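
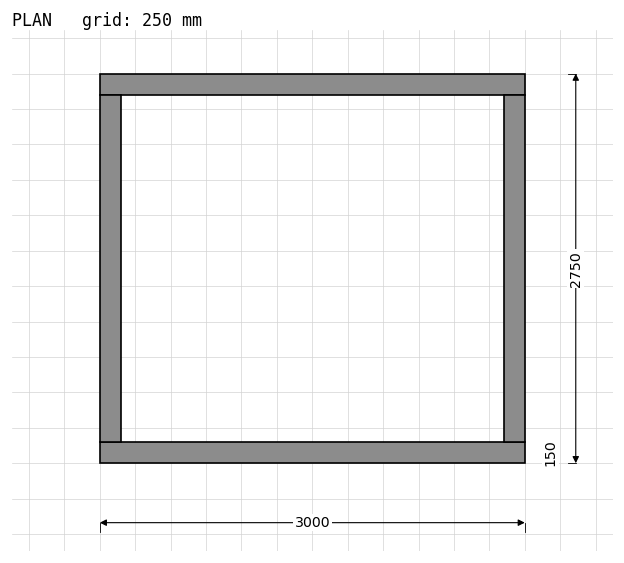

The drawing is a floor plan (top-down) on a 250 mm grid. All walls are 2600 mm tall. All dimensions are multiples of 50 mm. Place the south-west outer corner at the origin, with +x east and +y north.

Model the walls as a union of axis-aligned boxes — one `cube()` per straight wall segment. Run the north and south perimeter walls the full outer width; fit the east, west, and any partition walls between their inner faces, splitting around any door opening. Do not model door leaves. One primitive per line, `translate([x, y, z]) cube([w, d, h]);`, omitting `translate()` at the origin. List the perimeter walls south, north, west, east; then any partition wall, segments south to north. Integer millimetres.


cube([3000, 150, 2600]);
translate([0, 2600, 0]) cube([3000, 150, 2600]);
translate([0, 150, 0]) cube([150, 2450, 2600]);
translate([2850, 150, 0]) cube([150, 2450, 2600]);


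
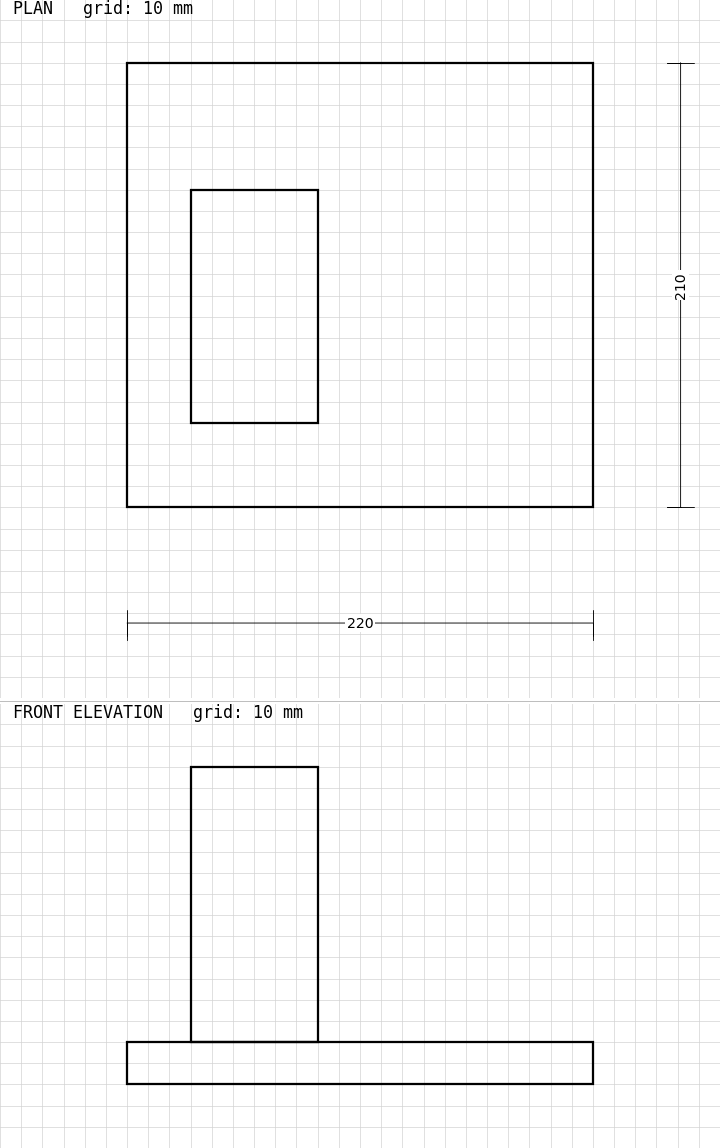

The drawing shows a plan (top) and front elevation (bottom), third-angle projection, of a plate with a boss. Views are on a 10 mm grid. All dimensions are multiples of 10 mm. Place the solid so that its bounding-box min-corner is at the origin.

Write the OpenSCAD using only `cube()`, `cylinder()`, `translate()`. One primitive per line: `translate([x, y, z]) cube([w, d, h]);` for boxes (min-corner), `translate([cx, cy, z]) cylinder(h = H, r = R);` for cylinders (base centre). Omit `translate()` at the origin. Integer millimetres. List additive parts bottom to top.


cube([220, 210, 20]);
translate([30, 40, 20]) cube([60, 110, 130]);


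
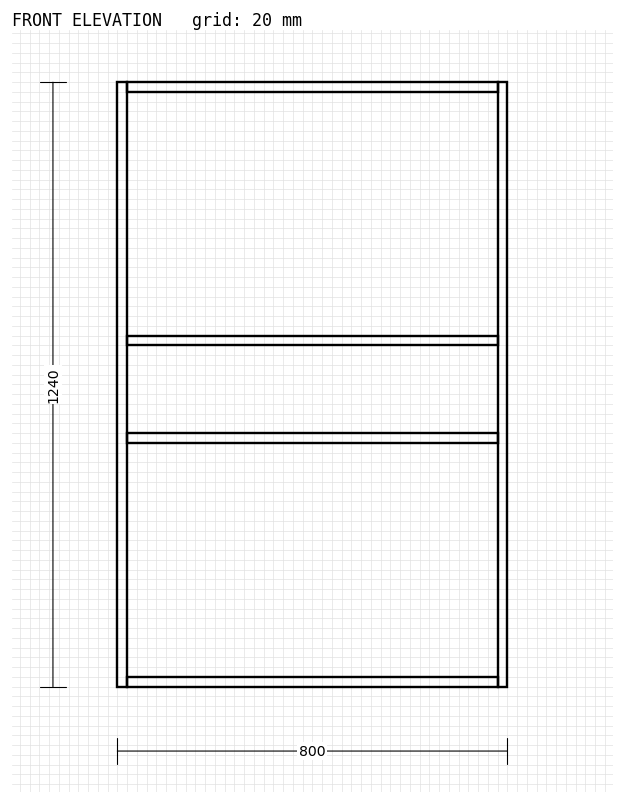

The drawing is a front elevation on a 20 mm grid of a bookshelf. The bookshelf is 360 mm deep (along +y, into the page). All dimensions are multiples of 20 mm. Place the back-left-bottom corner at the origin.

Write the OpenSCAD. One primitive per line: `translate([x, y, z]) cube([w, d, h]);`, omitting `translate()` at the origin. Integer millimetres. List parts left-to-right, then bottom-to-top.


cube([20, 360, 1240]);
translate([20, 0, 0]) cube([760, 360, 20]);
translate([20, 0, 500]) cube([760, 360, 20]);
translate([20, 0, 700]) cube([760, 360, 20]);
translate([20, 0, 1220]) cube([760, 360, 20]);
translate([780, 0, 0]) cube([20, 360, 1240]);


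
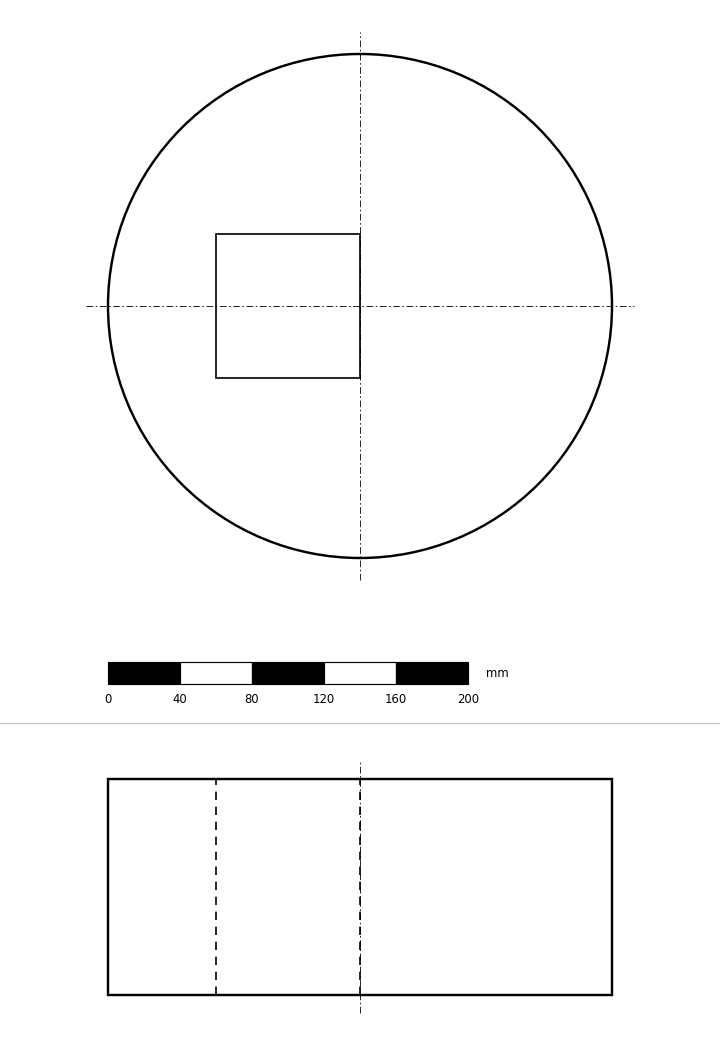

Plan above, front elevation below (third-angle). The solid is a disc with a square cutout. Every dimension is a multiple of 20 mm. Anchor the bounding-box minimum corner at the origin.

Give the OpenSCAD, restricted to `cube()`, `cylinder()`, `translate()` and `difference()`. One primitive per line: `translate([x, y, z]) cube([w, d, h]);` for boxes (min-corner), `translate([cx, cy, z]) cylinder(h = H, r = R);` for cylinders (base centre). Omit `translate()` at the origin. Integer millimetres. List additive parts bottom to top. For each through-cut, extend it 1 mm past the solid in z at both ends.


difference() {
  translate([140, 140, 0]) cylinder(h = 120, r = 140);
  translate([60, 100, -1]) cube([80, 80, 122]);
}


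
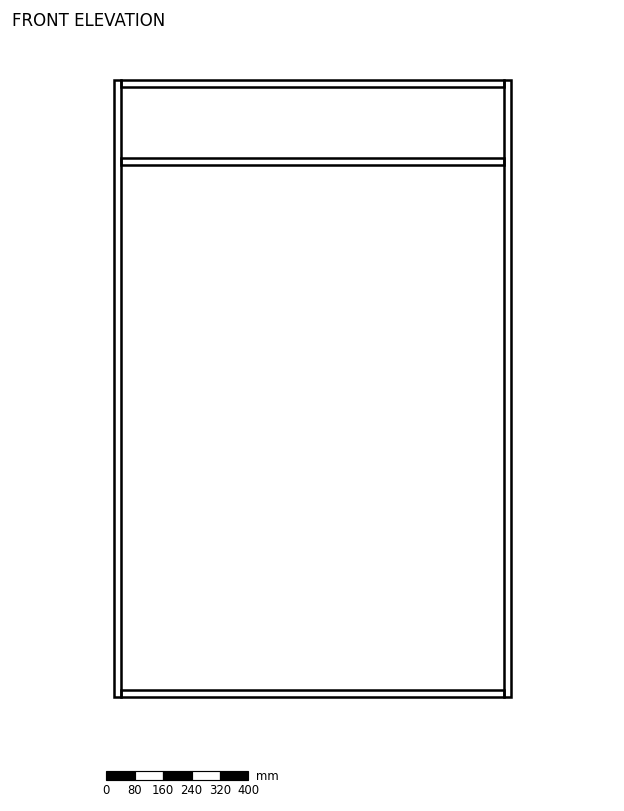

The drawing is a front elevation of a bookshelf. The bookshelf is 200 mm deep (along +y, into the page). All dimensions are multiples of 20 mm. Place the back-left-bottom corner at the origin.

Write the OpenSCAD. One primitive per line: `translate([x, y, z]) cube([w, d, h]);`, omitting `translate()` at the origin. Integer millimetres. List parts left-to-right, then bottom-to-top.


cube([20, 200, 1740]);
translate([20, 0, 0]) cube([1080, 200, 20]);
translate([20, 0, 1500]) cube([1080, 200, 20]);
translate([20, 0, 1720]) cube([1080, 200, 20]);
translate([1100, 0, 0]) cube([20, 200, 1740]);


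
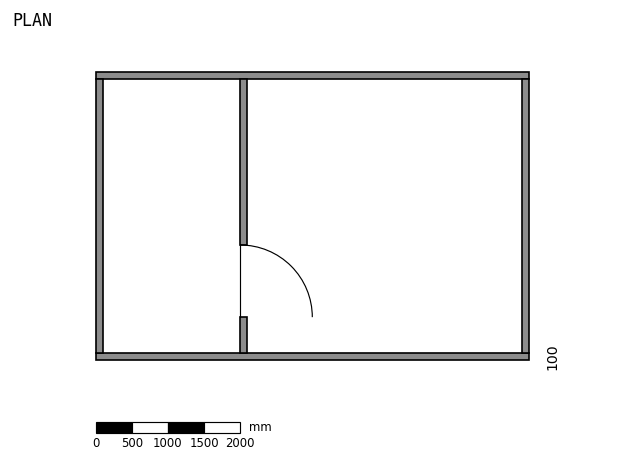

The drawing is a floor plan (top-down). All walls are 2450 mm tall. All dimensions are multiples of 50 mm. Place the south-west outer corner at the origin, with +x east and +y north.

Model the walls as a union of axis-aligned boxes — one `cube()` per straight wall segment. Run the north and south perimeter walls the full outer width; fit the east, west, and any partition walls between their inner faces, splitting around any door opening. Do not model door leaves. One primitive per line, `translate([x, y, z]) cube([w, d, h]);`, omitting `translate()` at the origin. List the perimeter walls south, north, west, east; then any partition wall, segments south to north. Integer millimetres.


cube([6000, 100, 2450]);
translate([0, 3900, 0]) cube([6000, 100, 2450]);
translate([0, 100, 0]) cube([100, 3800, 2450]);
translate([5900, 100, 0]) cube([100, 3800, 2450]);
translate([2000, 100, 0]) cube([100, 500, 2450]);
translate([2000, 1600, 0]) cube([100, 2300, 2450]);


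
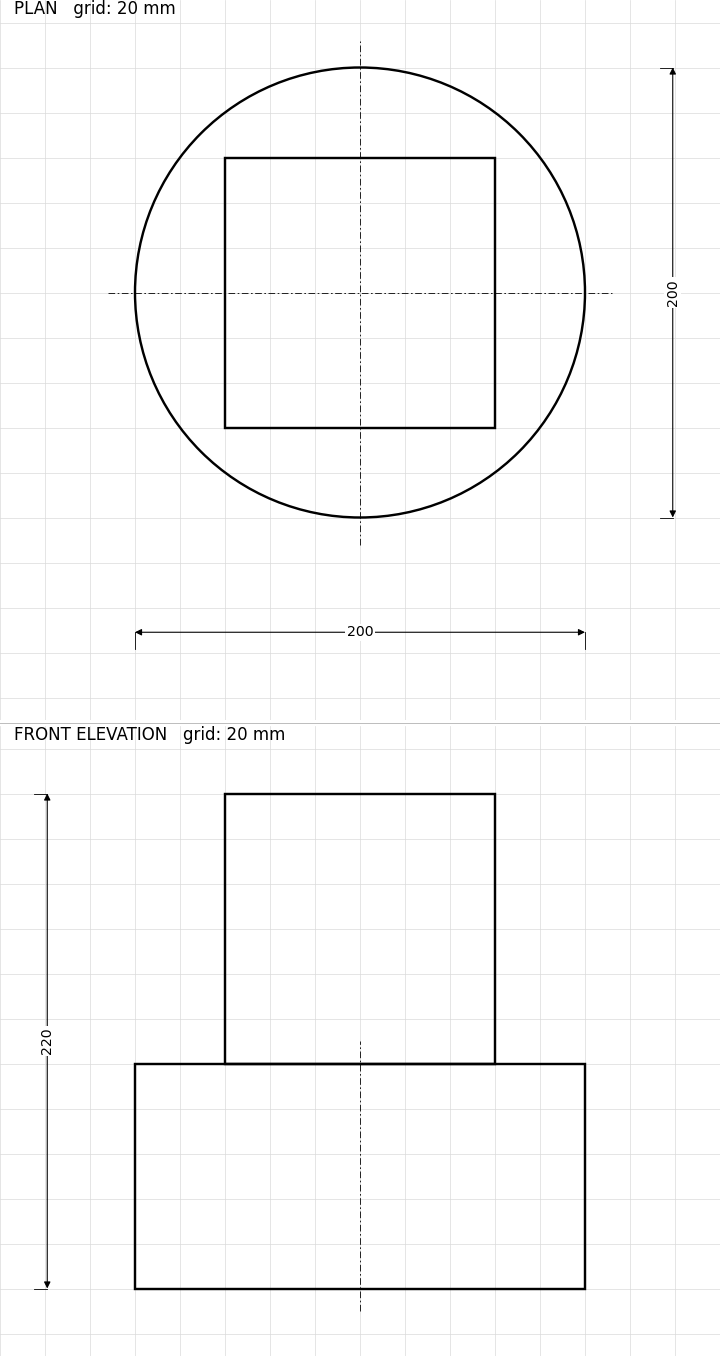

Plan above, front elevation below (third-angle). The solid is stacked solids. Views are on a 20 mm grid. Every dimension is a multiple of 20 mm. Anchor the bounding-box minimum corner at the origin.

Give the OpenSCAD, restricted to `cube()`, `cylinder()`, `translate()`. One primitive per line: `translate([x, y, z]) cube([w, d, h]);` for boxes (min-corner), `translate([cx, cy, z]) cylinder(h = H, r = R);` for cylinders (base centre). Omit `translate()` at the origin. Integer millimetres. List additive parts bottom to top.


translate([100, 100, 0]) cylinder(h = 100, r = 100);
translate([40, 40, 100]) cube([120, 120, 120]);


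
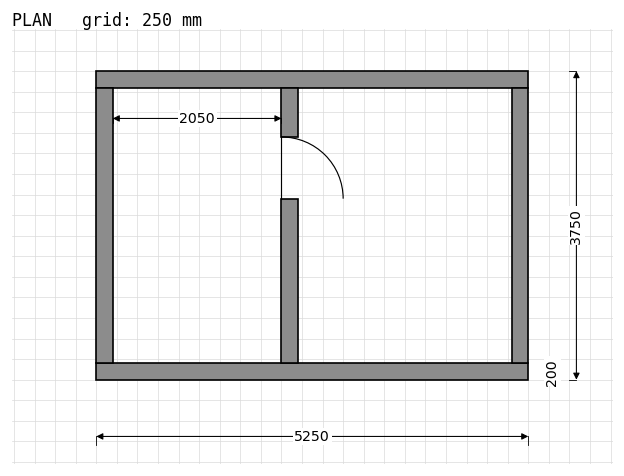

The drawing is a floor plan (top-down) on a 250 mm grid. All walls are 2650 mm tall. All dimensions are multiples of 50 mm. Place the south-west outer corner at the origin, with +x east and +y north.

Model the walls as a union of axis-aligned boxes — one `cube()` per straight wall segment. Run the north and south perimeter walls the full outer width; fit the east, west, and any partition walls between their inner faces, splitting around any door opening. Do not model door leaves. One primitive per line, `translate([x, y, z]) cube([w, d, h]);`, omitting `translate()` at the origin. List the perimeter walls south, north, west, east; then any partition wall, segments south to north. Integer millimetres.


cube([5250, 200, 2650]);
translate([0, 3550, 0]) cube([5250, 200, 2650]);
translate([0, 200, 0]) cube([200, 3350, 2650]);
translate([5050, 200, 0]) cube([200, 3350, 2650]);
translate([2250, 200, 0]) cube([200, 2000, 2650]);
translate([2250, 2950, 0]) cube([200, 600, 2650]);


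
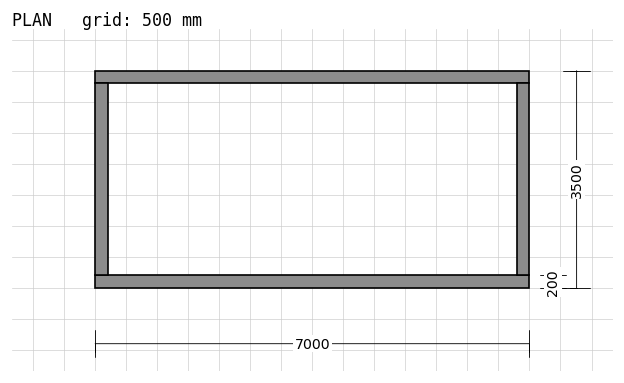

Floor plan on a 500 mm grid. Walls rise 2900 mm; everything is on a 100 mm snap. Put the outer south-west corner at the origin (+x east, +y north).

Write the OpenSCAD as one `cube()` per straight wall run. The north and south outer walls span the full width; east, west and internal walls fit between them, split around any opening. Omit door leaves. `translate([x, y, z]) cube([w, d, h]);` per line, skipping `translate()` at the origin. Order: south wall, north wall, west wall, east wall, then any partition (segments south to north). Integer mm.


cube([7000, 200, 2900]);
translate([0, 3300, 0]) cube([7000, 200, 2900]);
translate([0, 200, 0]) cube([200, 3100, 2900]);
translate([6800, 200, 0]) cube([200, 3100, 2900]);


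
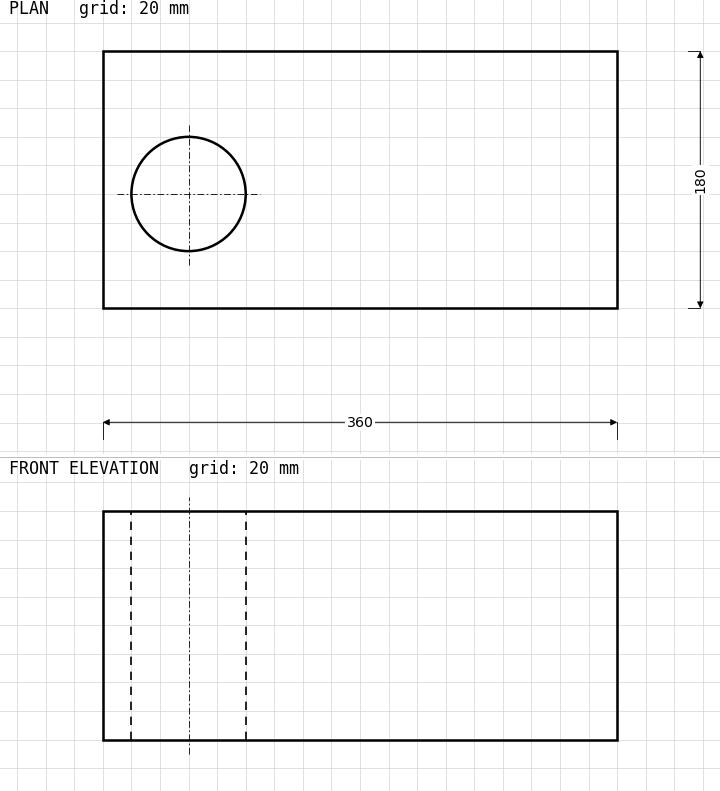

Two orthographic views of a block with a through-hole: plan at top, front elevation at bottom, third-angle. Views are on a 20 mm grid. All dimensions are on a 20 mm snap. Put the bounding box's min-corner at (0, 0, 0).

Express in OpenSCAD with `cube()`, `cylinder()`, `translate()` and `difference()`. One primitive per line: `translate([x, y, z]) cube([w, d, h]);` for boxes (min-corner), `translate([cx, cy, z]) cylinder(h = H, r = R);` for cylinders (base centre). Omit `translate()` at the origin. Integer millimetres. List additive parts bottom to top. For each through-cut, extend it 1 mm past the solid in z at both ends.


difference() {
  cube([360, 180, 160]);
  translate([60, 80, -1]) cylinder(h = 162, r = 40);
}


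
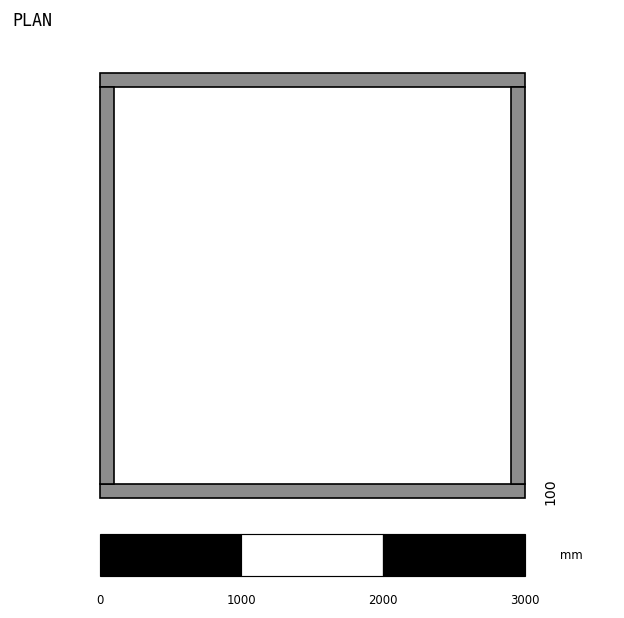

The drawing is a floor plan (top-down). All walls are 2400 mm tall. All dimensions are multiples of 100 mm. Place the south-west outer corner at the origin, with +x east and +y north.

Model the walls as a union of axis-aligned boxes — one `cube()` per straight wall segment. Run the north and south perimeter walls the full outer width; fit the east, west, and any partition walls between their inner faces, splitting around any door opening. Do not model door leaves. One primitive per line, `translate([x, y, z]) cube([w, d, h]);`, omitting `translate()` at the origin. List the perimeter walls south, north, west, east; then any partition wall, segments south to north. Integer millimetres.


cube([3000, 100, 2400]);
translate([0, 2900, 0]) cube([3000, 100, 2400]);
translate([0, 100, 0]) cube([100, 2800, 2400]);
translate([2900, 100, 0]) cube([100, 2800, 2400]);


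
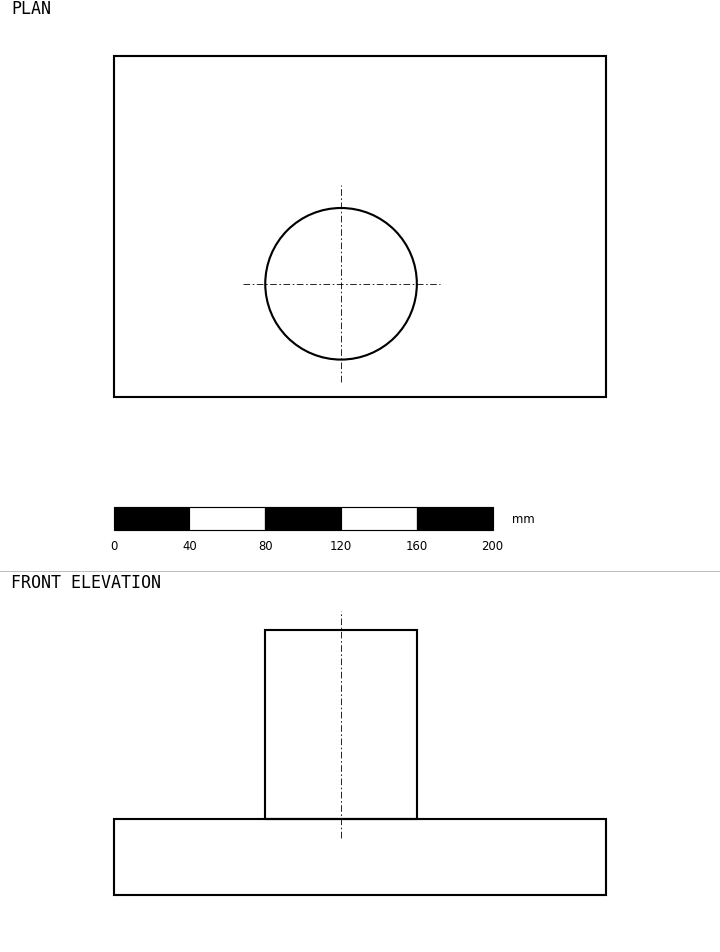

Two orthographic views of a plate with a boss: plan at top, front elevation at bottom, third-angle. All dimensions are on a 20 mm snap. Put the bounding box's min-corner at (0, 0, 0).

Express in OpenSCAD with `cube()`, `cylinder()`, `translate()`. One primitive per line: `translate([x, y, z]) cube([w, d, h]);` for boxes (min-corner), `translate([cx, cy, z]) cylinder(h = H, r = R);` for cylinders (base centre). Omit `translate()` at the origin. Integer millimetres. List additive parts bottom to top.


cube([260, 180, 40]);
translate([120, 60, 40]) cylinder(h = 100, r = 40);


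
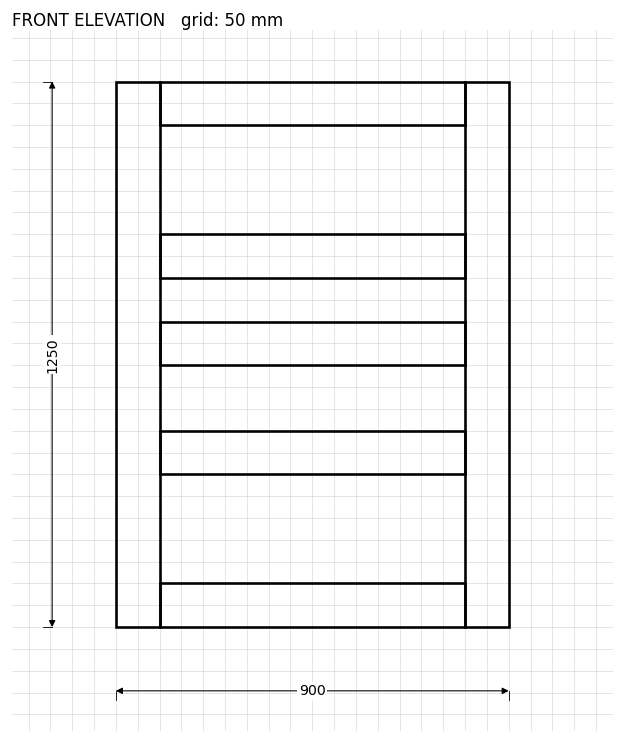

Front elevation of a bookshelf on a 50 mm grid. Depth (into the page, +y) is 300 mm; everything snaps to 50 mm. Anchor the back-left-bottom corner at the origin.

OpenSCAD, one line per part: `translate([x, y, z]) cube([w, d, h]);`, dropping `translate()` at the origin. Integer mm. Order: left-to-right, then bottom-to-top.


cube([100, 300, 1250]);
translate([100, 0, 0]) cube([700, 300, 100]);
translate([100, 0, 350]) cube([700, 300, 100]);
translate([100, 0, 600]) cube([700, 300, 100]);
translate([100, 0, 800]) cube([700, 300, 100]);
translate([100, 0, 1150]) cube([700, 300, 100]);
translate([800, 0, 0]) cube([100, 300, 1250]);


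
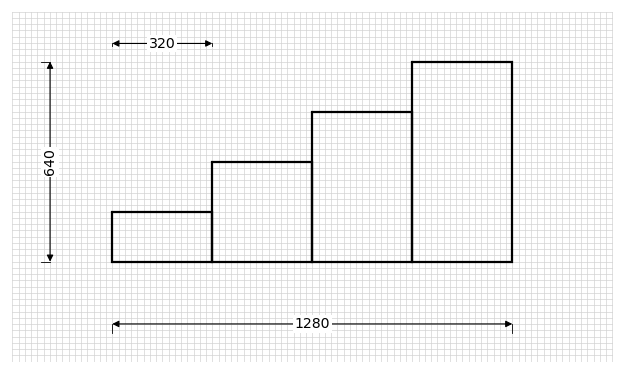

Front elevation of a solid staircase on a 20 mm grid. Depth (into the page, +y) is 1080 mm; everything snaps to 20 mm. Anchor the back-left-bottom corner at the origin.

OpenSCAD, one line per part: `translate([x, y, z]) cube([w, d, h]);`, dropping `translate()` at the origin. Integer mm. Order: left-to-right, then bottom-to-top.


cube([320, 1080, 160]);
translate([320, 0, 0]) cube([320, 1080, 320]);
translate([640, 0, 0]) cube([320, 1080, 480]);
translate([960, 0, 0]) cube([320, 1080, 640]);


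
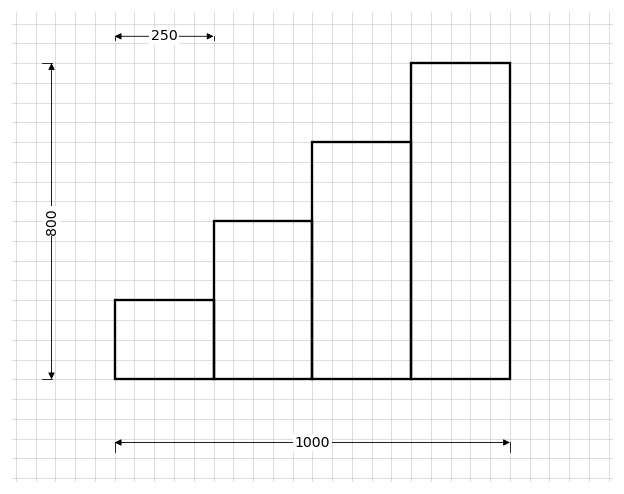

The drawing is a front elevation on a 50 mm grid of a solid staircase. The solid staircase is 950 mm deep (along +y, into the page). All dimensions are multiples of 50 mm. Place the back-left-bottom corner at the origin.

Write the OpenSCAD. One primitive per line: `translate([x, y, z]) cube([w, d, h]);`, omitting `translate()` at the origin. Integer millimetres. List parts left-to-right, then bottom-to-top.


cube([250, 950, 200]);
translate([250, 0, 0]) cube([250, 950, 400]);
translate([500, 0, 0]) cube([250, 950, 600]);
translate([750, 0, 0]) cube([250, 950, 800]);


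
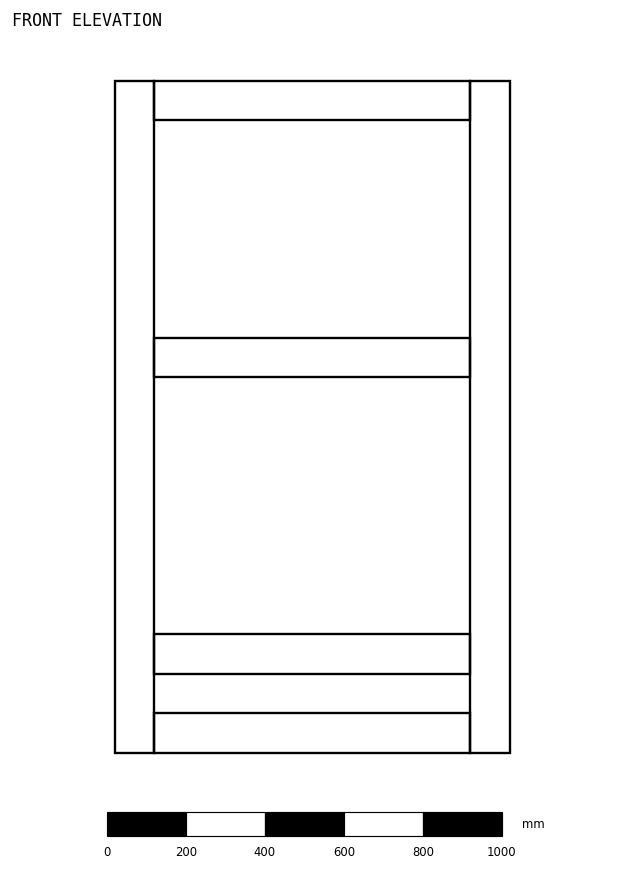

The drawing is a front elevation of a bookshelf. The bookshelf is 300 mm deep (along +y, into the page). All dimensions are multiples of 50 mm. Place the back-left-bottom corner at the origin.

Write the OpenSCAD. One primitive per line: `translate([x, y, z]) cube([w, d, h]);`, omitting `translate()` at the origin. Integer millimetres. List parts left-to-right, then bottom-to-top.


cube([100, 300, 1700]);
translate([100, 0, 0]) cube([800, 300, 100]);
translate([100, 0, 200]) cube([800, 300, 100]);
translate([100, 0, 950]) cube([800, 300, 100]);
translate([100, 0, 1600]) cube([800, 300, 100]);
translate([900, 0, 0]) cube([100, 300, 1700]);


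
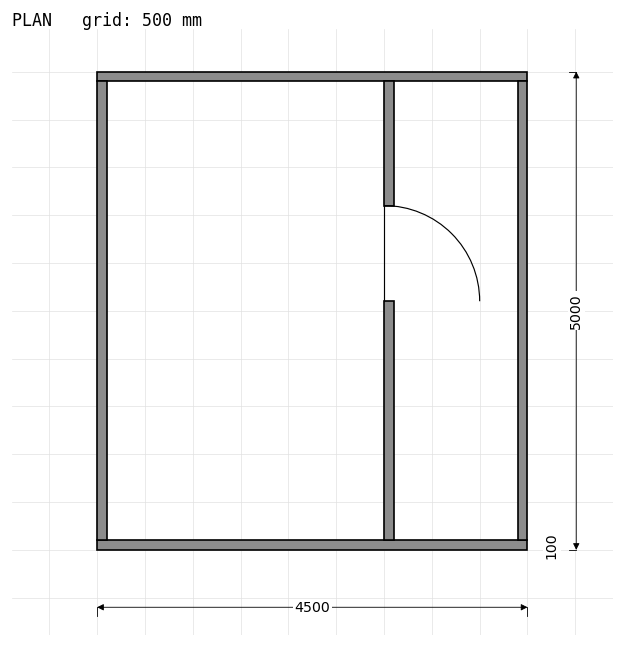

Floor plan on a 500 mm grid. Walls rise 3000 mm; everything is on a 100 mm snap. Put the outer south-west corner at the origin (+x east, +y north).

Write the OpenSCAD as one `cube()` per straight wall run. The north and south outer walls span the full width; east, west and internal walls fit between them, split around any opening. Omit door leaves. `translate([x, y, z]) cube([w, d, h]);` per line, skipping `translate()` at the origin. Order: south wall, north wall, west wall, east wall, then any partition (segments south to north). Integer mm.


cube([4500, 100, 3000]);
translate([0, 4900, 0]) cube([4500, 100, 3000]);
translate([0, 100, 0]) cube([100, 4800, 3000]);
translate([4400, 100, 0]) cube([100, 4800, 3000]);
translate([3000, 100, 0]) cube([100, 2500, 3000]);
translate([3000, 3600, 0]) cube([100, 1300, 3000]);


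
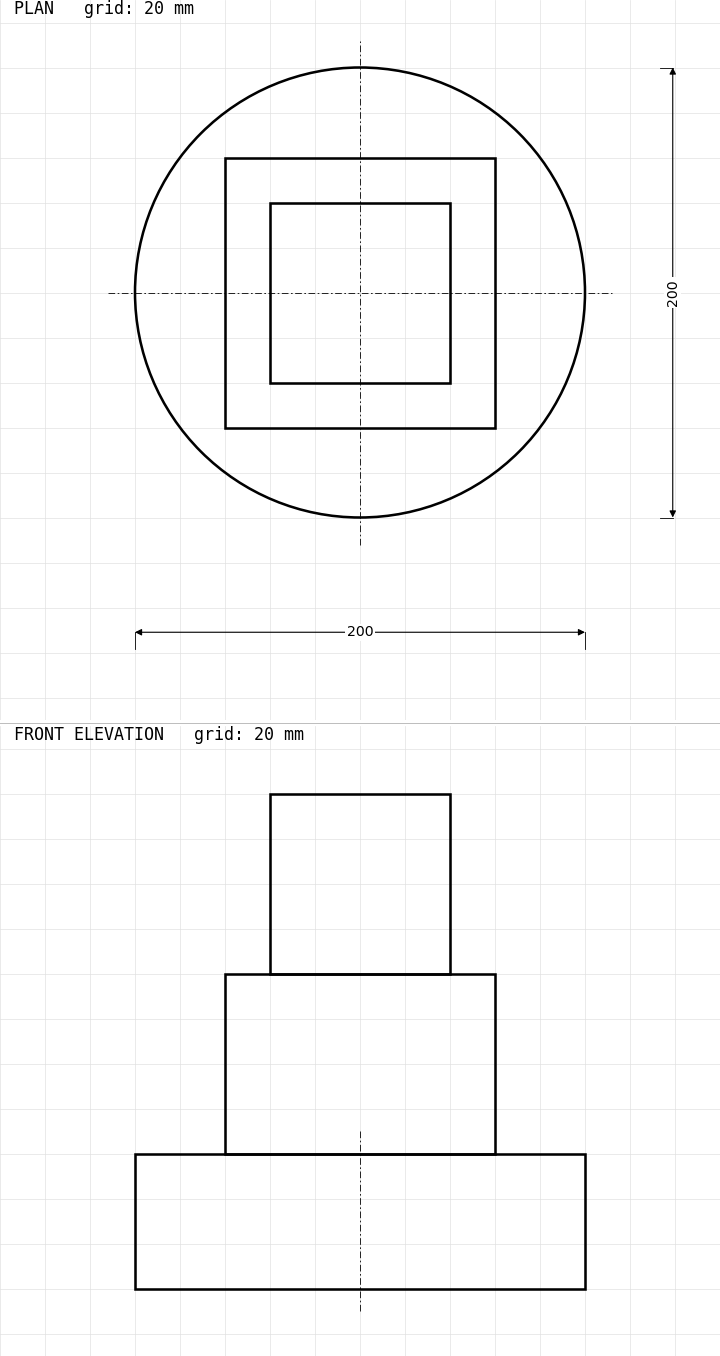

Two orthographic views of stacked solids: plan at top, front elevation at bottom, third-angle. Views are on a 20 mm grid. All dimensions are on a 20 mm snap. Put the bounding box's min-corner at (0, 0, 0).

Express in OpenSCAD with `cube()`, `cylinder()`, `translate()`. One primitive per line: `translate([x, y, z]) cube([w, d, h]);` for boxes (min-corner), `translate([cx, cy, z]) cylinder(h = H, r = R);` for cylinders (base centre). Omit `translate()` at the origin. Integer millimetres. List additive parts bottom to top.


translate([100, 100, 0]) cylinder(h = 60, r = 100);
translate([40, 40, 60]) cube([120, 120, 80]);
translate([60, 60, 140]) cube([80, 80, 80]);


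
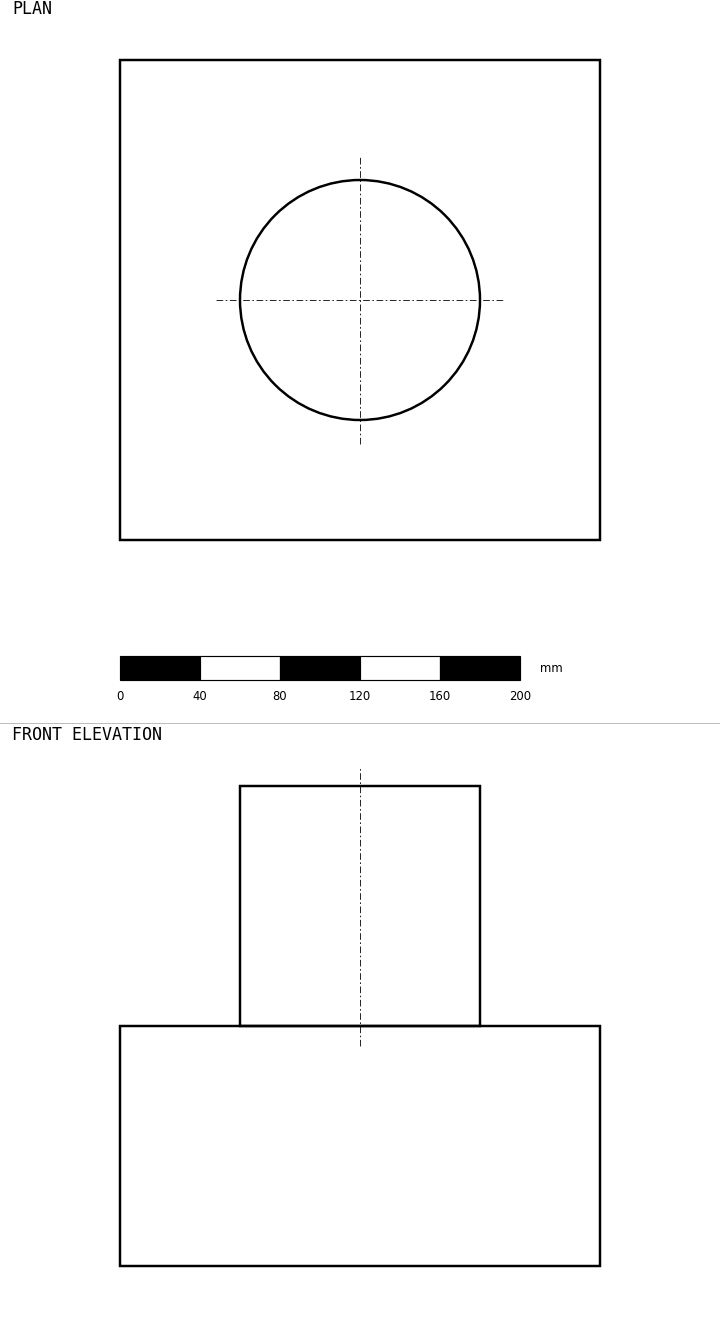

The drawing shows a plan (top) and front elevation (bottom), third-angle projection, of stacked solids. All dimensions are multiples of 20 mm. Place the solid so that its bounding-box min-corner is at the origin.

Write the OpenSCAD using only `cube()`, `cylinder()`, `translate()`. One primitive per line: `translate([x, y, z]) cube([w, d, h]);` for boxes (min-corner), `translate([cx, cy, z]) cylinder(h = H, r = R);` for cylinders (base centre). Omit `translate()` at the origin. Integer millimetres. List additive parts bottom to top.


cube([240, 240, 120]);
translate([120, 120, 120]) cylinder(h = 120, r = 60);


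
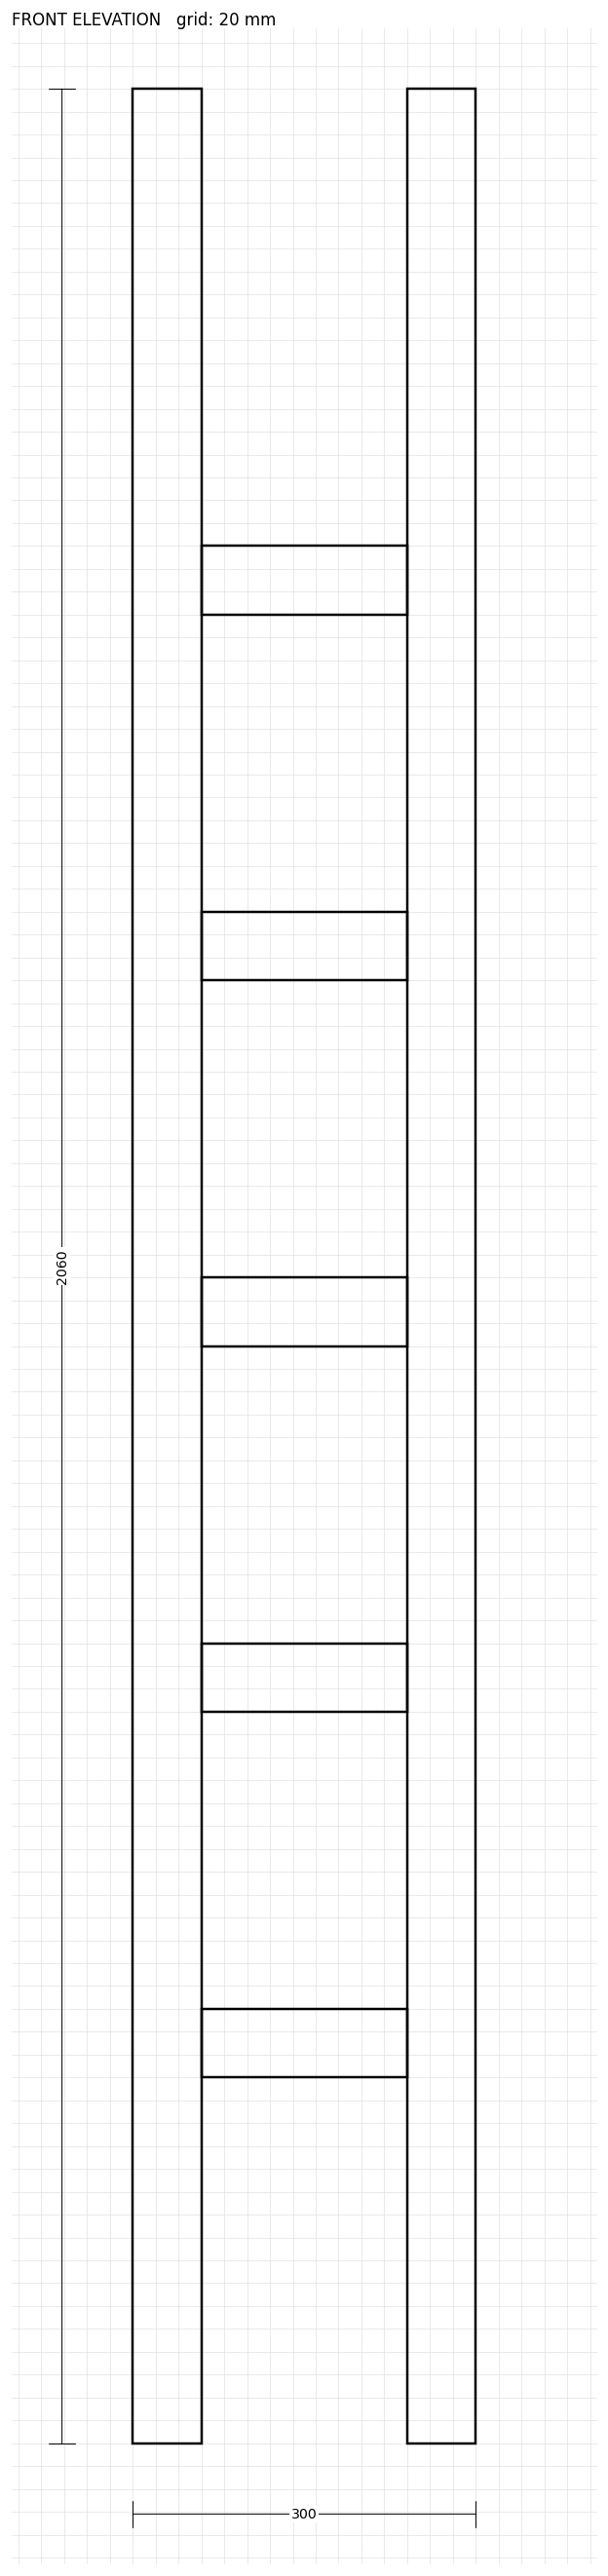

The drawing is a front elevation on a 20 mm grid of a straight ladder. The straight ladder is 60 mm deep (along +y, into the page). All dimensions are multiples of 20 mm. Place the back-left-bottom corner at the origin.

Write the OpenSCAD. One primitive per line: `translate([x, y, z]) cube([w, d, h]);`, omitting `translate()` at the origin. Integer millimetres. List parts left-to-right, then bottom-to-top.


cube([60, 60, 2060]);
translate([60, 0, 320]) cube([180, 60, 60]);
translate([60, 0, 640]) cube([180, 60, 60]);
translate([60, 0, 960]) cube([180, 60, 60]);
translate([60, 0, 1280]) cube([180, 60, 60]);
translate([60, 0, 1600]) cube([180, 60, 60]);
translate([240, 0, 0]) cube([60, 60, 2060]);


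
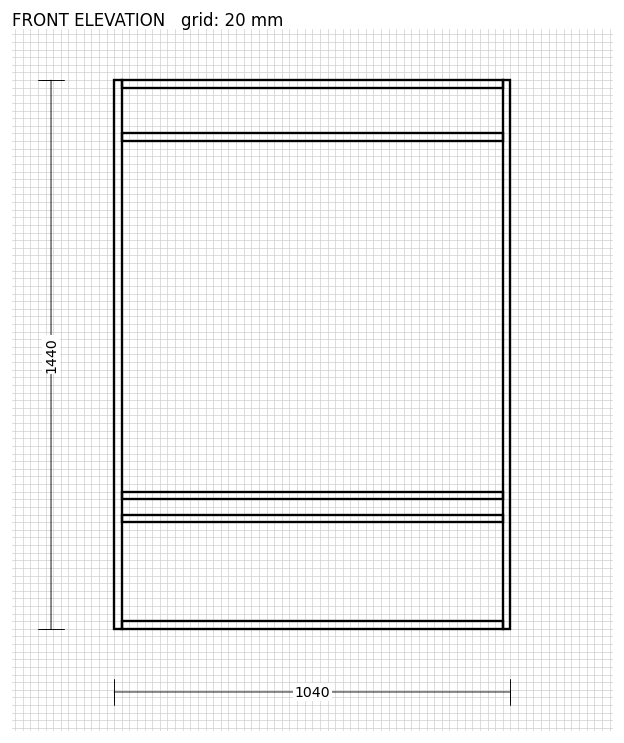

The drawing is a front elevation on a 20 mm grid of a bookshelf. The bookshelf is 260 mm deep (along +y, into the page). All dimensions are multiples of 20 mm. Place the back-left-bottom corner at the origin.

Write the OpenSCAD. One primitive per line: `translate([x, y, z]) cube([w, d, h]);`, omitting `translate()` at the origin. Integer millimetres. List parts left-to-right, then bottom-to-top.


cube([20, 260, 1440]);
translate([20, 0, 0]) cube([1000, 260, 20]);
translate([20, 0, 280]) cube([1000, 260, 20]);
translate([20, 0, 340]) cube([1000, 260, 20]);
translate([20, 0, 1280]) cube([1000, 260, 20]);
translate([20, 0, 1420]) cube([1000, 260, 20]);
translate([1020, 0, 0]) cube([20, 260, 1440]);


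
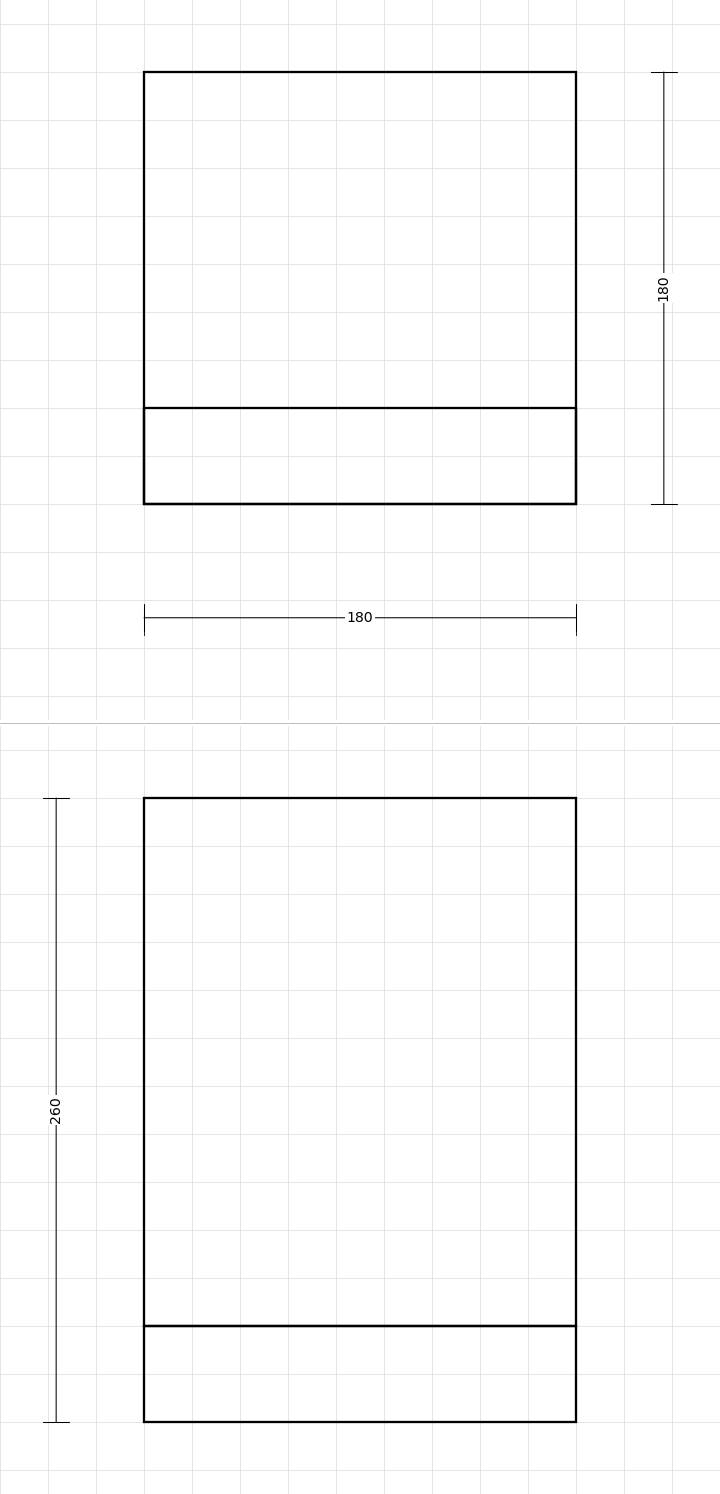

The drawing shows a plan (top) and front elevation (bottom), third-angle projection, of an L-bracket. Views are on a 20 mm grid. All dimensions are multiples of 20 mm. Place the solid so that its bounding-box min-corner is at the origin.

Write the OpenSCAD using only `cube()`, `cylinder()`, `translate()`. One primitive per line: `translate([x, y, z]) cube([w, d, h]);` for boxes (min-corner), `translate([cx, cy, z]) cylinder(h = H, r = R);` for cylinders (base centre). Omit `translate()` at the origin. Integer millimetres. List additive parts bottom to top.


cube([180, 180, 40]);
translate([0, 0, 40]) cube([180, 40, 220]);


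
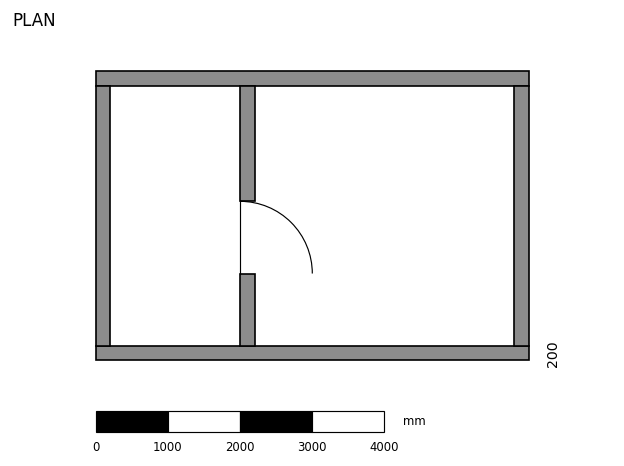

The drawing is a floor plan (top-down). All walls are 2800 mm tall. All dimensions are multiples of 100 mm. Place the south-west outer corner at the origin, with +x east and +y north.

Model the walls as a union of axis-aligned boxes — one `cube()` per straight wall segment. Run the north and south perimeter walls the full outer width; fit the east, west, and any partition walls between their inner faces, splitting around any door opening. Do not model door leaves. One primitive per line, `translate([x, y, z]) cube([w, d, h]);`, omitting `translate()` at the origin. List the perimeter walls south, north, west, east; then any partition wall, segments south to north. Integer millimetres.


cube([6000, 200, 2800]);
translate([0, 3800, 0]) cube([6000, 200, 2800]);
translate([0, 200, 0]) cube([200, 3600, 2800]);
translate([5800, 200, 0]) cube([200, 3600, 2800]);
translate([2000, 200, 0]) cube([200, 1000, 2800]);
translate([2000, 2200, 0]) cube([200, 1600, 2800]);


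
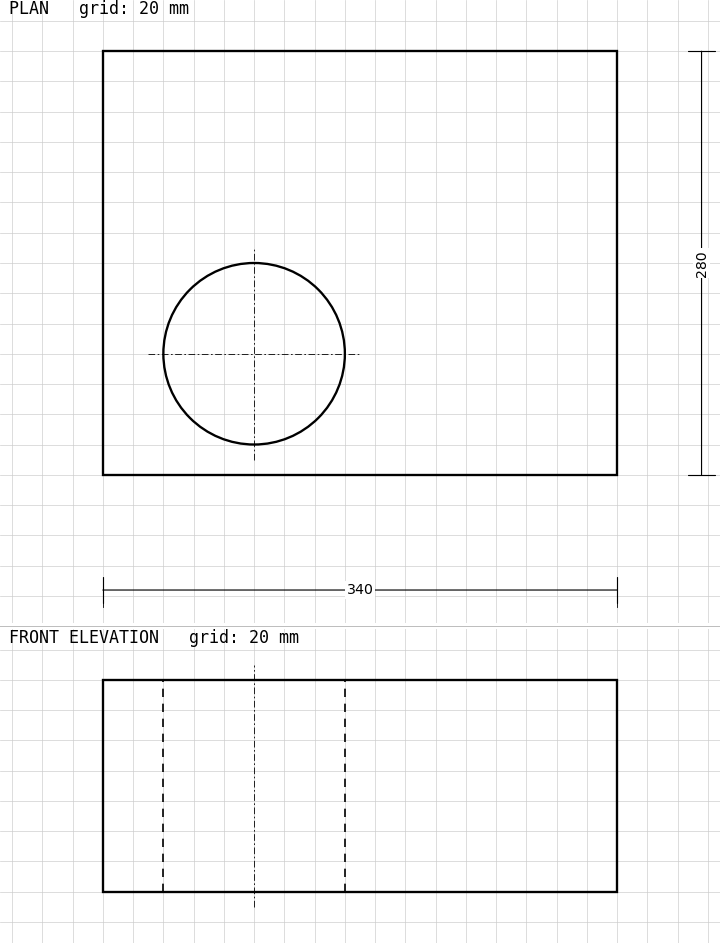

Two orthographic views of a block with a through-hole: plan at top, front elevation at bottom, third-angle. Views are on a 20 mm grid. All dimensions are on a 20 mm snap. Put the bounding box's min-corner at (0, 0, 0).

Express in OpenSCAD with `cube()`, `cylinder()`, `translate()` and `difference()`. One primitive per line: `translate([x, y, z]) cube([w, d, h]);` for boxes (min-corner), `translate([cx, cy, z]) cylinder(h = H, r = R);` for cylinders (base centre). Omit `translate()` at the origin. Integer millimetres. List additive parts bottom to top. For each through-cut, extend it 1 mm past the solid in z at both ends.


difference() {
  cube([340, 280, 140]);
  translate([100, 80, -1]) cylinder(h = 142, r = 60);
}


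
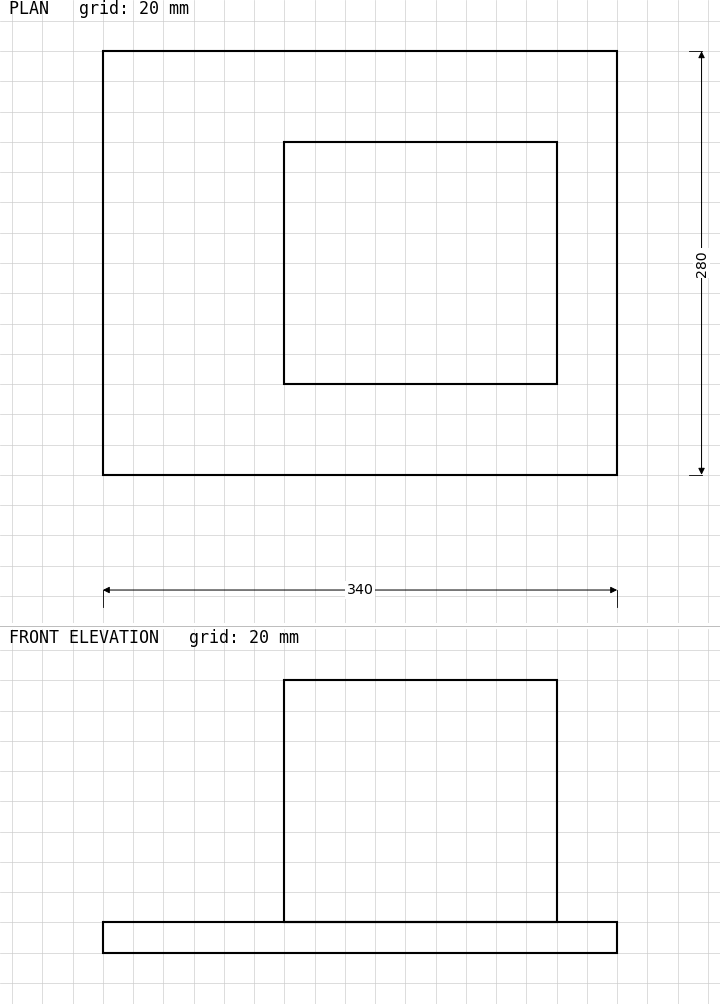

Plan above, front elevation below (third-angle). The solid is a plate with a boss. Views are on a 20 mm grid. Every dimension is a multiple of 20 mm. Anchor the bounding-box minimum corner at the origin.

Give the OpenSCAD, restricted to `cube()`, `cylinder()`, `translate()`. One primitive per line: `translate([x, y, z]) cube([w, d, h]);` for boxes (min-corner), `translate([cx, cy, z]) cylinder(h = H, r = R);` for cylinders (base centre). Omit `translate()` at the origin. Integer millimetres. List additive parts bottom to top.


cube([340, 280, 20]);
translate([120, 60, 20]) cube([180, 160, 160]);


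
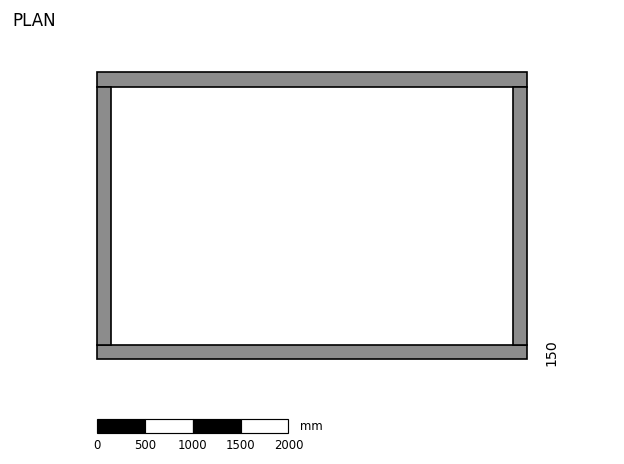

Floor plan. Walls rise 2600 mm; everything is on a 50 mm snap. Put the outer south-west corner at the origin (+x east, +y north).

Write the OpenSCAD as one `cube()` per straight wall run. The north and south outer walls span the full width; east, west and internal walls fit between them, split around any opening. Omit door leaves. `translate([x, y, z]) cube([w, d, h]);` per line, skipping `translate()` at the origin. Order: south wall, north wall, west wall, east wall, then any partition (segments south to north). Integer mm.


cube([4500, 150, 2600]);
translate([0, 2850, 0]) cube([4500, 150, 2600]);
translate([0, 150, 0]) cube([150, 2700, 2600]);
translate([4350, 150, 0]) cube([150, 2700, 2600]);


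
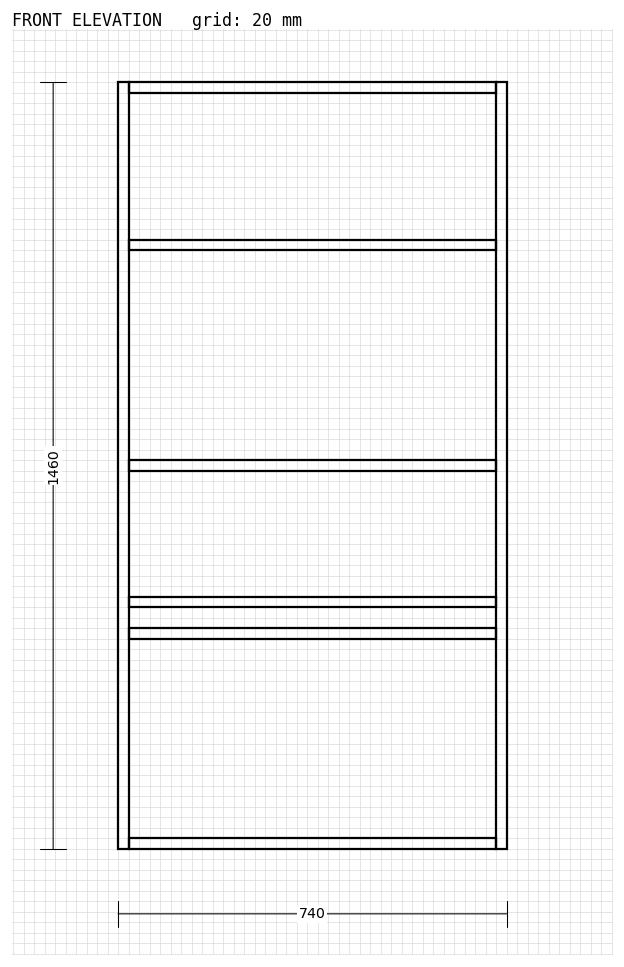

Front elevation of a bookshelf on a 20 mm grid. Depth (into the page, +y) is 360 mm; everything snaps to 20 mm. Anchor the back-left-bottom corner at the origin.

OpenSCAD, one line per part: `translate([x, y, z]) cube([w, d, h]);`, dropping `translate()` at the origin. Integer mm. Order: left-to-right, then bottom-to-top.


cube([20, 360, 1460]);
translate([20, 0, 0]) cube([700, 360, 20]);
translate([20, 0, 400]) cube([700, 360, 20]);
translate([20, 0, 460]) cube([700, 360, 20]);
translate([20, 0, 720]) cube([700, 360, 20]);
translate([20, 0, 1140]) cube([700, 360, 20]);
translate([20, 0, 1440]) cube([700, 360, 20]);
translate([720, 0, 0]) cube([20, 360, 1460]);


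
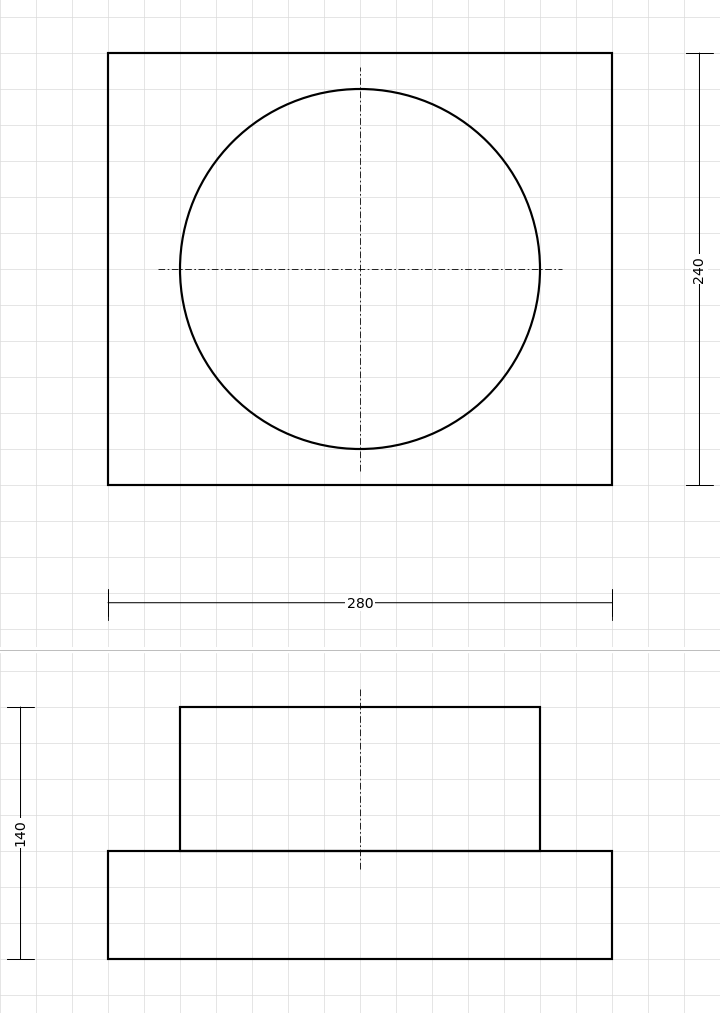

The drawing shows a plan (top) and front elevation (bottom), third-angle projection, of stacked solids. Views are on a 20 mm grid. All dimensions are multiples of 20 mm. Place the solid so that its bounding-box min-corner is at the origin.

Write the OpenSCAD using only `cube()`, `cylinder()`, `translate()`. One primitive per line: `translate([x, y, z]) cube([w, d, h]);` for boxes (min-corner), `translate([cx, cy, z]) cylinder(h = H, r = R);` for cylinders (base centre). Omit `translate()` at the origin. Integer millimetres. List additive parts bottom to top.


cube([280, 240, 60]);
translate([140, 120, 60]) cylinder(h = 80, r = 100);


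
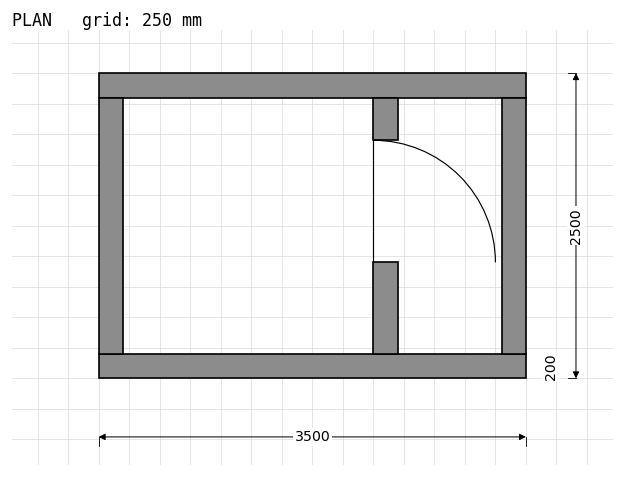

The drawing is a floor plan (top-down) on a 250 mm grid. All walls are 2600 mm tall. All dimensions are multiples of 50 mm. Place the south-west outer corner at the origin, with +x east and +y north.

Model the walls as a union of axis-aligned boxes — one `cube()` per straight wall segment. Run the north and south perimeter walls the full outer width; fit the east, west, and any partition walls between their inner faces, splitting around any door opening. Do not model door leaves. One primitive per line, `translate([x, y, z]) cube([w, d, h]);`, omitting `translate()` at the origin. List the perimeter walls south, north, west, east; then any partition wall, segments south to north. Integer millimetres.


cube([3500, 200, 2600]);
translate([0, 2300, 0]) cube([3500, 200, 2600]);
translate([0, 200, 0]) cube([200, 2100, 2600]);
translate([3300, 200, 0]) cube([200, 2100, 2600]);
translate([2250, 200, 0]) cube([200, 750, 2600]);
translate([2250, 1950, 0]) cube([200, 350, 2600]);


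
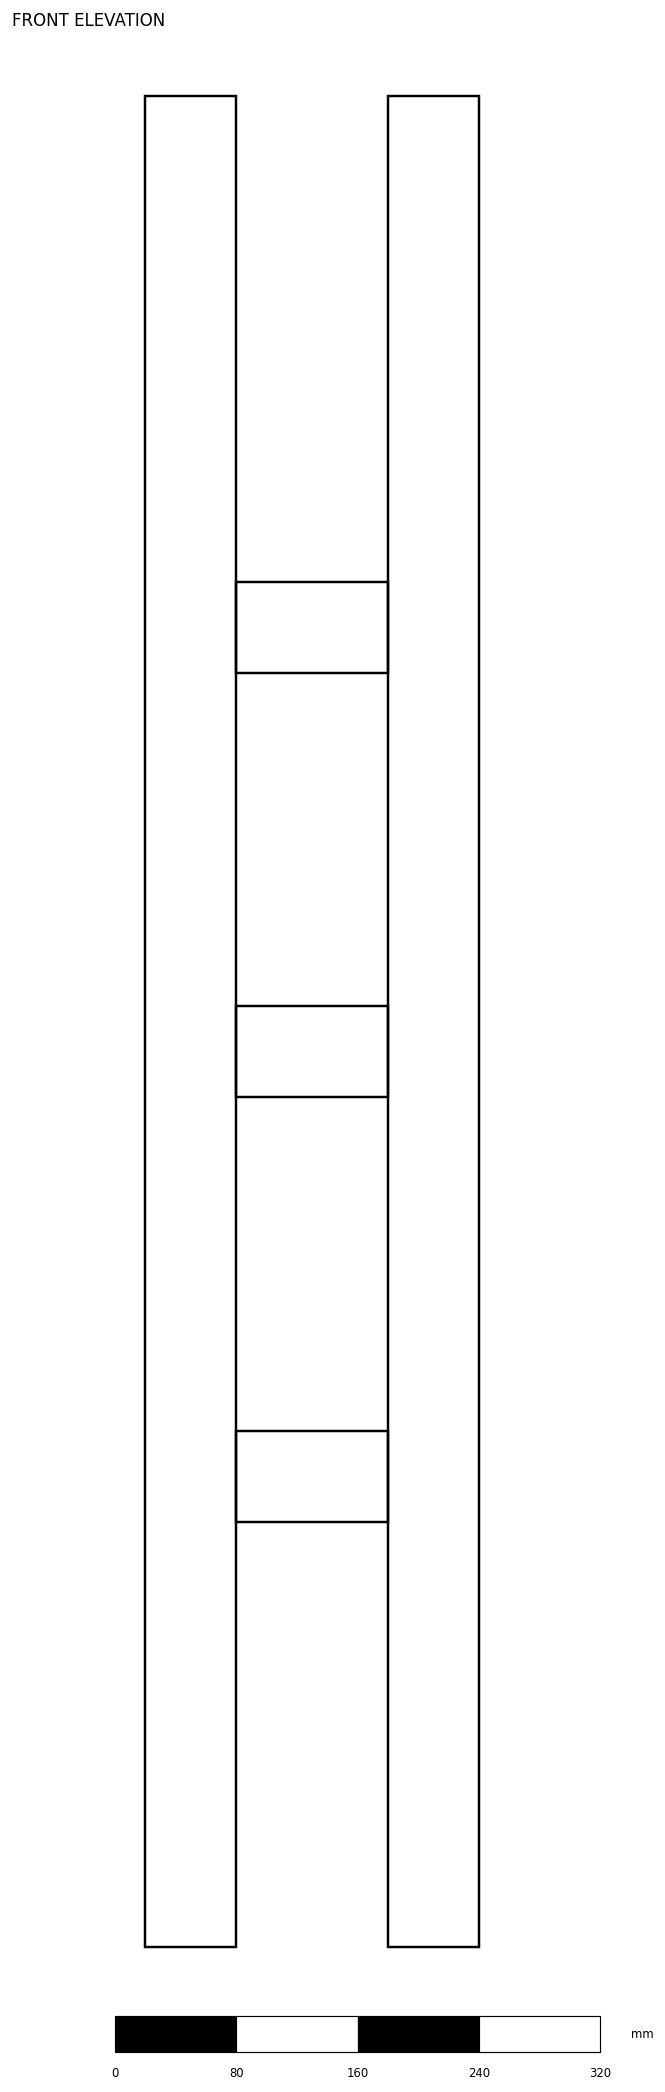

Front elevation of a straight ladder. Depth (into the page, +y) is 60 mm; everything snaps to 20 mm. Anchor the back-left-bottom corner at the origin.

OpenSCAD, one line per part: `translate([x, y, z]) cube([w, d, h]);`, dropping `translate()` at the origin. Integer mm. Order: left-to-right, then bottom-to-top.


cube([60, 60, 1220]);
translate([60, 0, 280]) cube([100, 60, 60]);
translate([60, 0, 560]) cube([100, 60, 60]);
translate([60, 0, 840]) cube([100, 60, 60]);
translate([160, 0, 0]) cube([60, 60, 1220]);


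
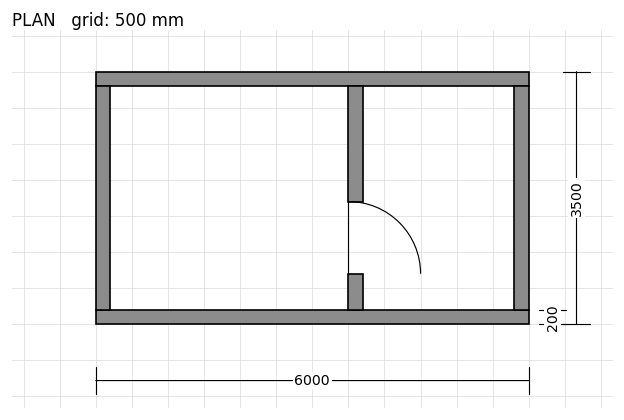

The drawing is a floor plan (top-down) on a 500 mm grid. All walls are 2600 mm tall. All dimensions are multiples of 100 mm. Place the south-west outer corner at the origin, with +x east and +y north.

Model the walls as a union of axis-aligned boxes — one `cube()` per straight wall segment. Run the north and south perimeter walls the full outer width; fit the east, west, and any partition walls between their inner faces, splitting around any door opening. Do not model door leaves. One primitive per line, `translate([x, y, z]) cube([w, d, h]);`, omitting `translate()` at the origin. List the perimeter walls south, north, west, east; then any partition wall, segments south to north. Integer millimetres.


cube([6000, 200, 2600]);
translate([0, 3300, 0]) cube([6000, 200, 2600]);
translate([0, 200, 0]) cube([200, 3100, 2600]);
translate([5800, 200, 0]) cube([200, 3100, 2600]);
translate([3500, 200, 0]) cube([200, 500, 2600]);
translate([3500, 1700, 0]) cube([200, 1600, 2600]);


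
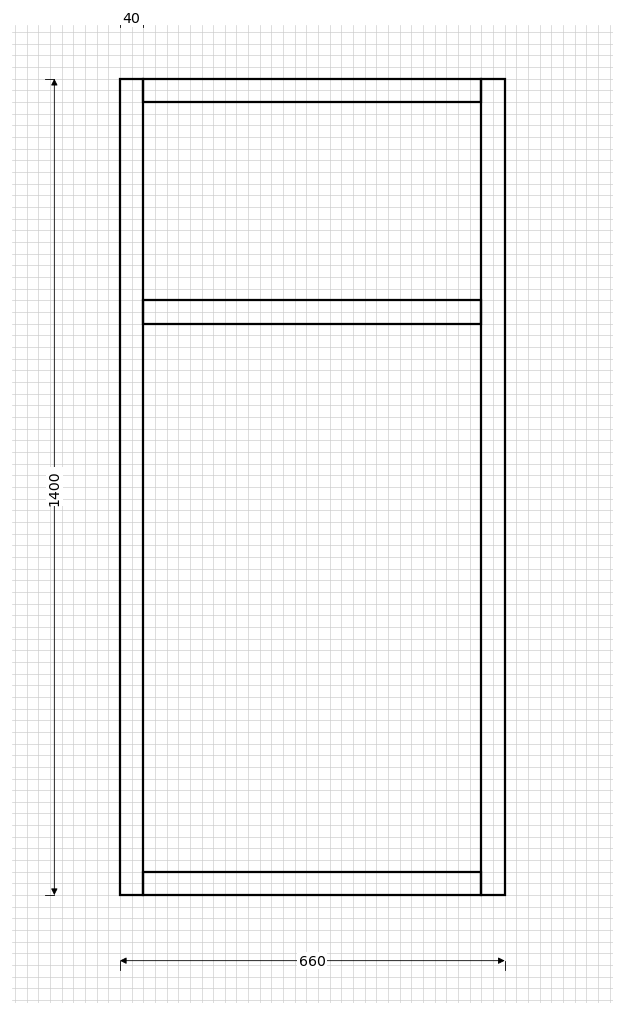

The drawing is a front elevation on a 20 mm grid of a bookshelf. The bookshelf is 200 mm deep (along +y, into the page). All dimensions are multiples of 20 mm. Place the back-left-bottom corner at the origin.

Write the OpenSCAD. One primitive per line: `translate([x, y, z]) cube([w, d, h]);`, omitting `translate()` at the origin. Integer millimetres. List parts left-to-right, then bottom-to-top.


cube([40, 200, 1400]);
translate([40, 0, 0]) cube([580, 200, 40]);
translate([40, 0, 980]) cube([580, 200, 40]);
translate([40, 0, 1360]) cube([580, 200, 40]);
translate([620, 0, 0]) cube([40, 200, 1400]);


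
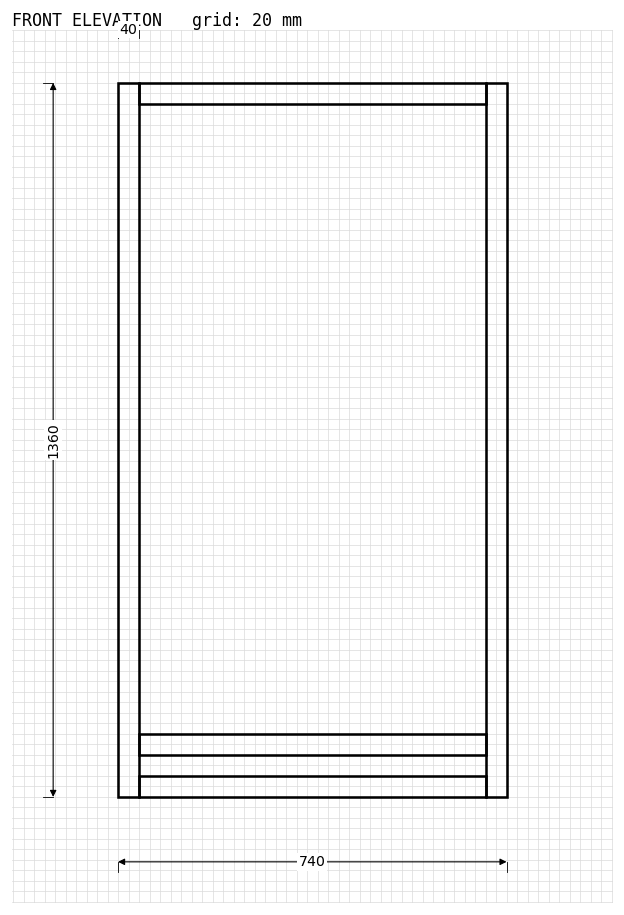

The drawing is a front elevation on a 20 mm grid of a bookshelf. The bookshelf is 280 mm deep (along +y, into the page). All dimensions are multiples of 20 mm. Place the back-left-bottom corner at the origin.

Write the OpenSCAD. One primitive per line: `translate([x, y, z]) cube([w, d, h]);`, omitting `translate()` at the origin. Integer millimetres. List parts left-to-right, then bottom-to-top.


cube([40, 280, 1360]);
translate([40, 0, 0]) cube([660, 280, 40]);
translate([40, 0, 80]) cube([660, 280, 40]);
translate([40, 0, 1320]) cube([660, 280, 40]);
translate([700, 0, 0]) cube([40, 280, 1360]);


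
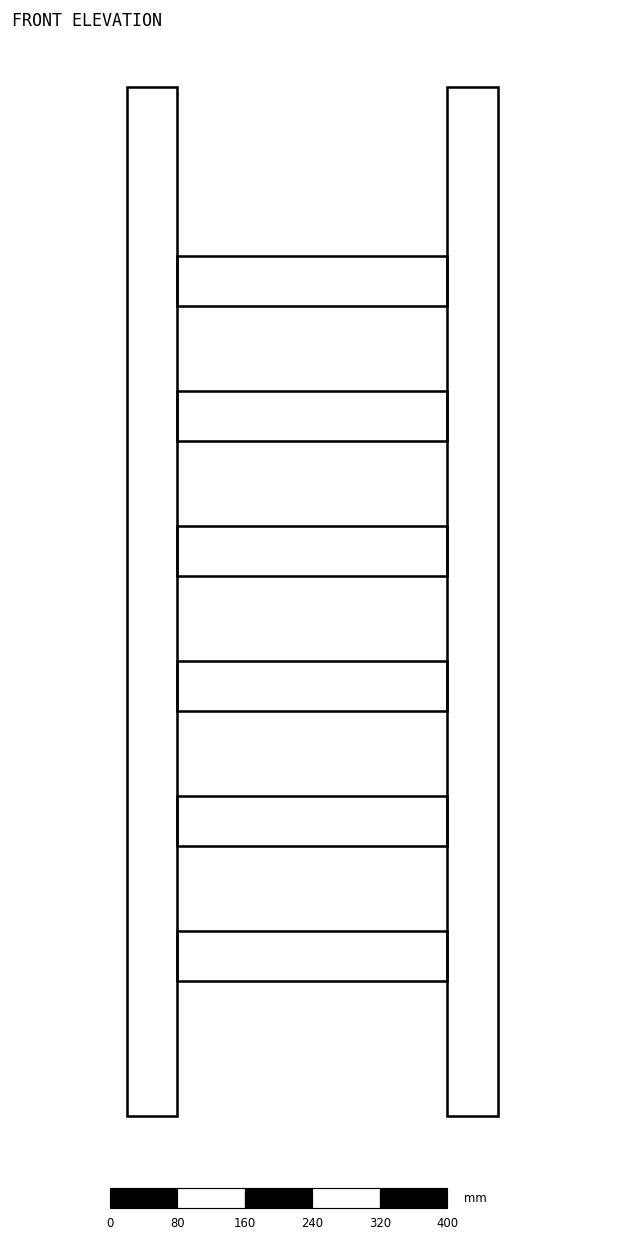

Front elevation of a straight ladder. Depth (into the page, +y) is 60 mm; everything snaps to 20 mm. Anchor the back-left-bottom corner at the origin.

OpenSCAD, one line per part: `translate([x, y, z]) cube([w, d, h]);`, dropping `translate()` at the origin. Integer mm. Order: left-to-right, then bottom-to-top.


cube([60, 60, 1220]);
translate([60, 0, 160]) cube([320, 60, 60]);
translate([60, 0, 320]) cube([320, 60, 60]);
translate([60, 0, 480]) cube([320, 60, 60]);
translate([60, 0, 640]) cube([320, 60, 60]);
translate([60, 0, 800]) cube([320, 60, 60]);
translate([60, 0, 960]) cube([320, 60, 60]);
translate([380, 0, 0]) cube([60, 60, 1220]);


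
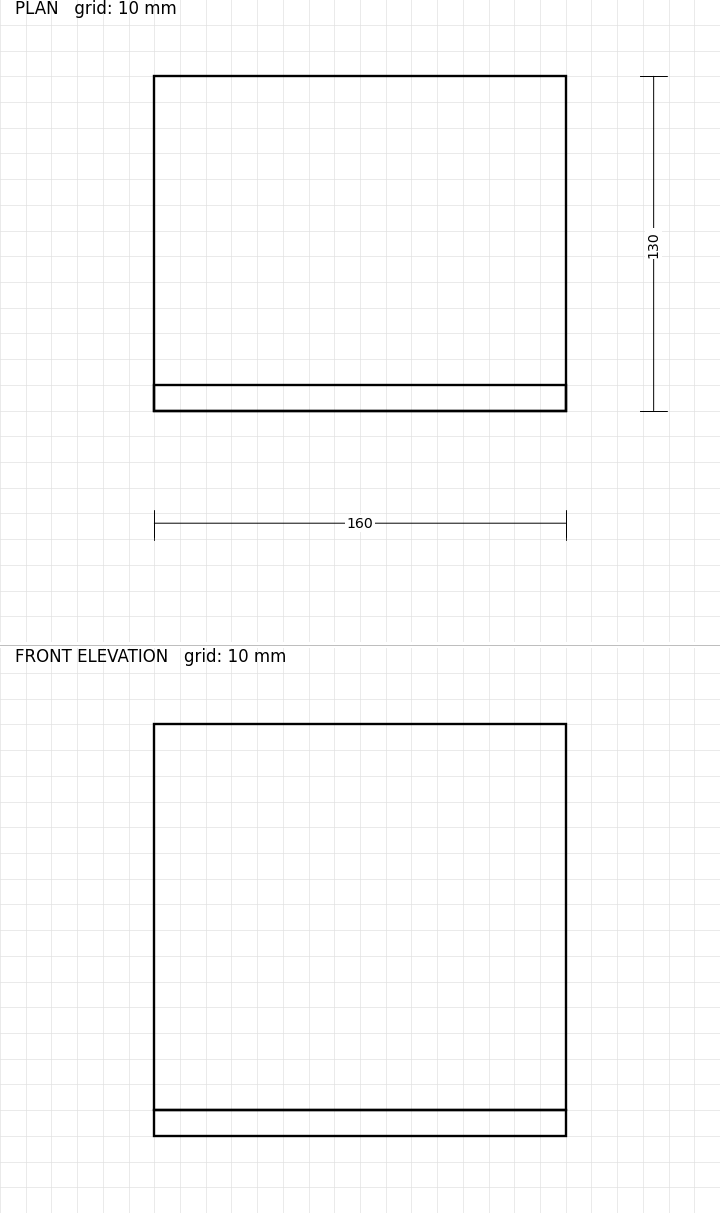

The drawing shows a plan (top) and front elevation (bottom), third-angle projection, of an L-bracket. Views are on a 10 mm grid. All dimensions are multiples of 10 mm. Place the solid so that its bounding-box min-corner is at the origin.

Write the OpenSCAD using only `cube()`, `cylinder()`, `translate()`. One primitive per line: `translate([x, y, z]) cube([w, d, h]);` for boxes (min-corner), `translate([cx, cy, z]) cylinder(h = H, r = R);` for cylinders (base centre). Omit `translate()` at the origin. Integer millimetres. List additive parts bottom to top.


cube([160, 130, 10]);
translate([0, 0, 10]) cube([160, 10, 150]);


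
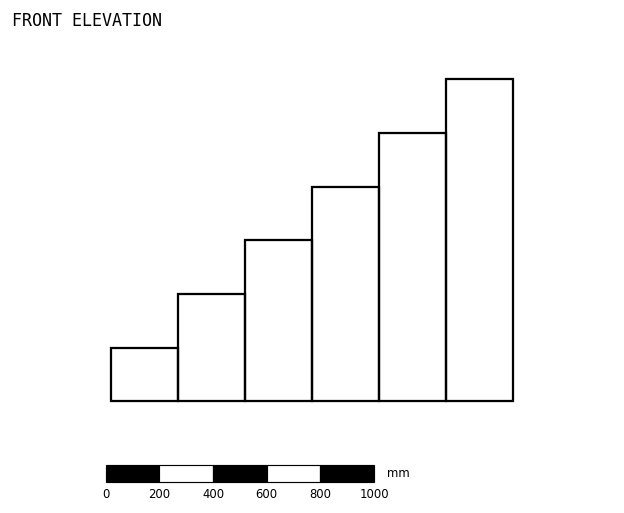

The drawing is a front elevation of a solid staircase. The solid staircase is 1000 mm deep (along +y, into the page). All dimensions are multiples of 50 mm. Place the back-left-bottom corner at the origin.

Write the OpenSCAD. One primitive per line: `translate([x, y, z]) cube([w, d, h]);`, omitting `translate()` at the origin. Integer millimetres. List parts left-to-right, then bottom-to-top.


cube([250, 1000, 200]);
translate([250, 0, 0]) cube([250, 1000, 400]);
translate([500, 0, 0]) cube([250, 1000, 600]);
translate([750, 0, 0]) cube([250, 1000, 800]);
translate([1000, 0, 0]) cube([250, 1000, 1000]);
translate([1250, 0, 0]) cube([250, 1000, 1200]);
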